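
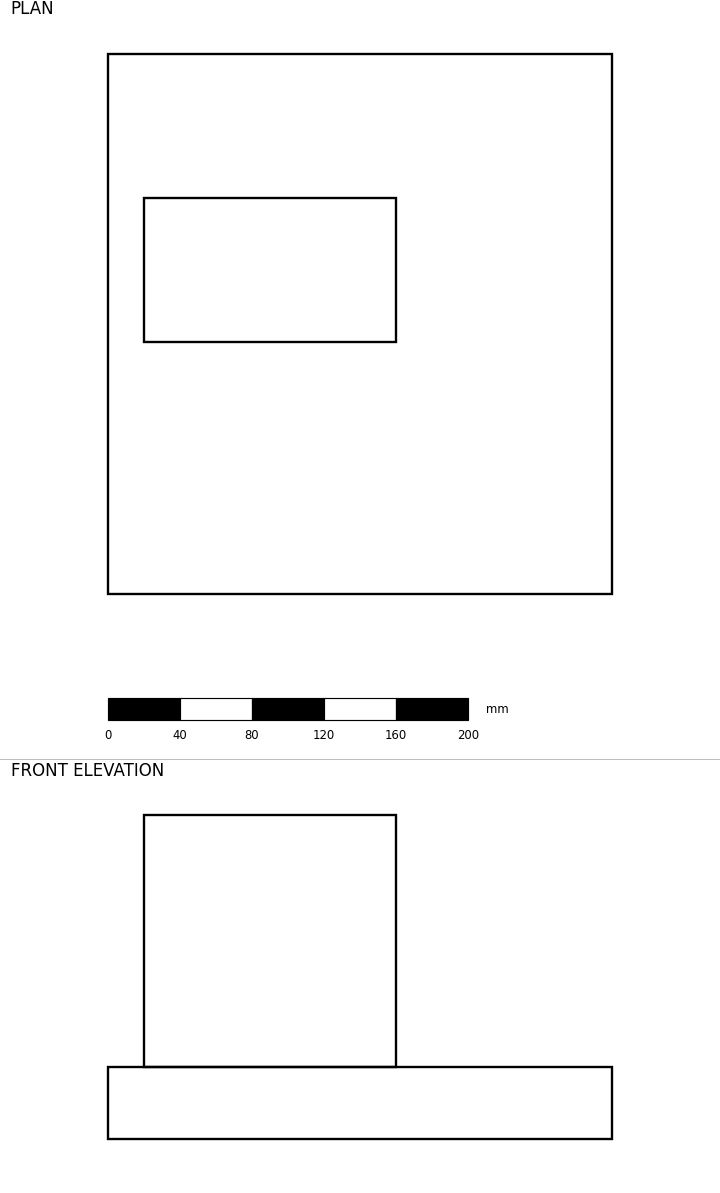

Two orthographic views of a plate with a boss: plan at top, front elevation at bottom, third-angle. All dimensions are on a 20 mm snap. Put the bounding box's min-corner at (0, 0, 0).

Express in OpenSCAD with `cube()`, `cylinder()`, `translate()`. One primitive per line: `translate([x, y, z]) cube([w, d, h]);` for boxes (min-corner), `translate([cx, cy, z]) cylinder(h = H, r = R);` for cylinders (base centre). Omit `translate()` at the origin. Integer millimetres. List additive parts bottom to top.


cube([280, 300, 40]);
translate([20, 140, 40]) cube([140, 80, 140]);


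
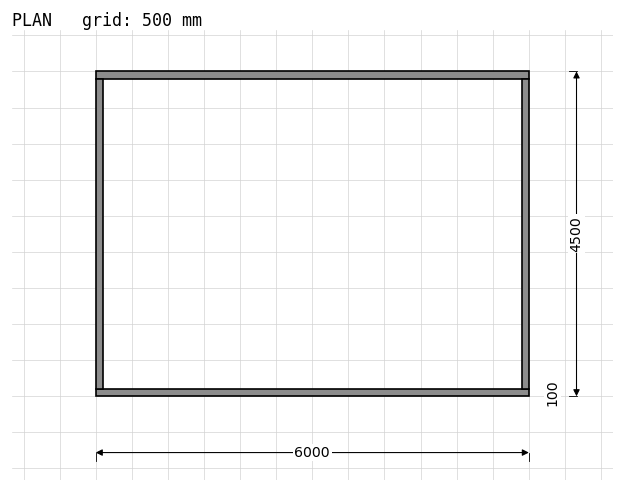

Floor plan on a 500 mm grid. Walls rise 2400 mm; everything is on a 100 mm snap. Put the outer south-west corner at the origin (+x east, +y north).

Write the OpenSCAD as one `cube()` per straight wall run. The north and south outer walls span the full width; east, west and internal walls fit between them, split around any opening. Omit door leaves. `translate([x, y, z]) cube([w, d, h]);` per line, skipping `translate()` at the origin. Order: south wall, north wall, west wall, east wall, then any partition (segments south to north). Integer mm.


cube([6000, 100, 2400]);
translate([0, 4400, 0]) cube([6000, 100, 2400]);
translate([0, 100, 0]) cube([100, 4300, 2400]);
translate([5900, 100, 0]) cube([100, 4300, 2400]);


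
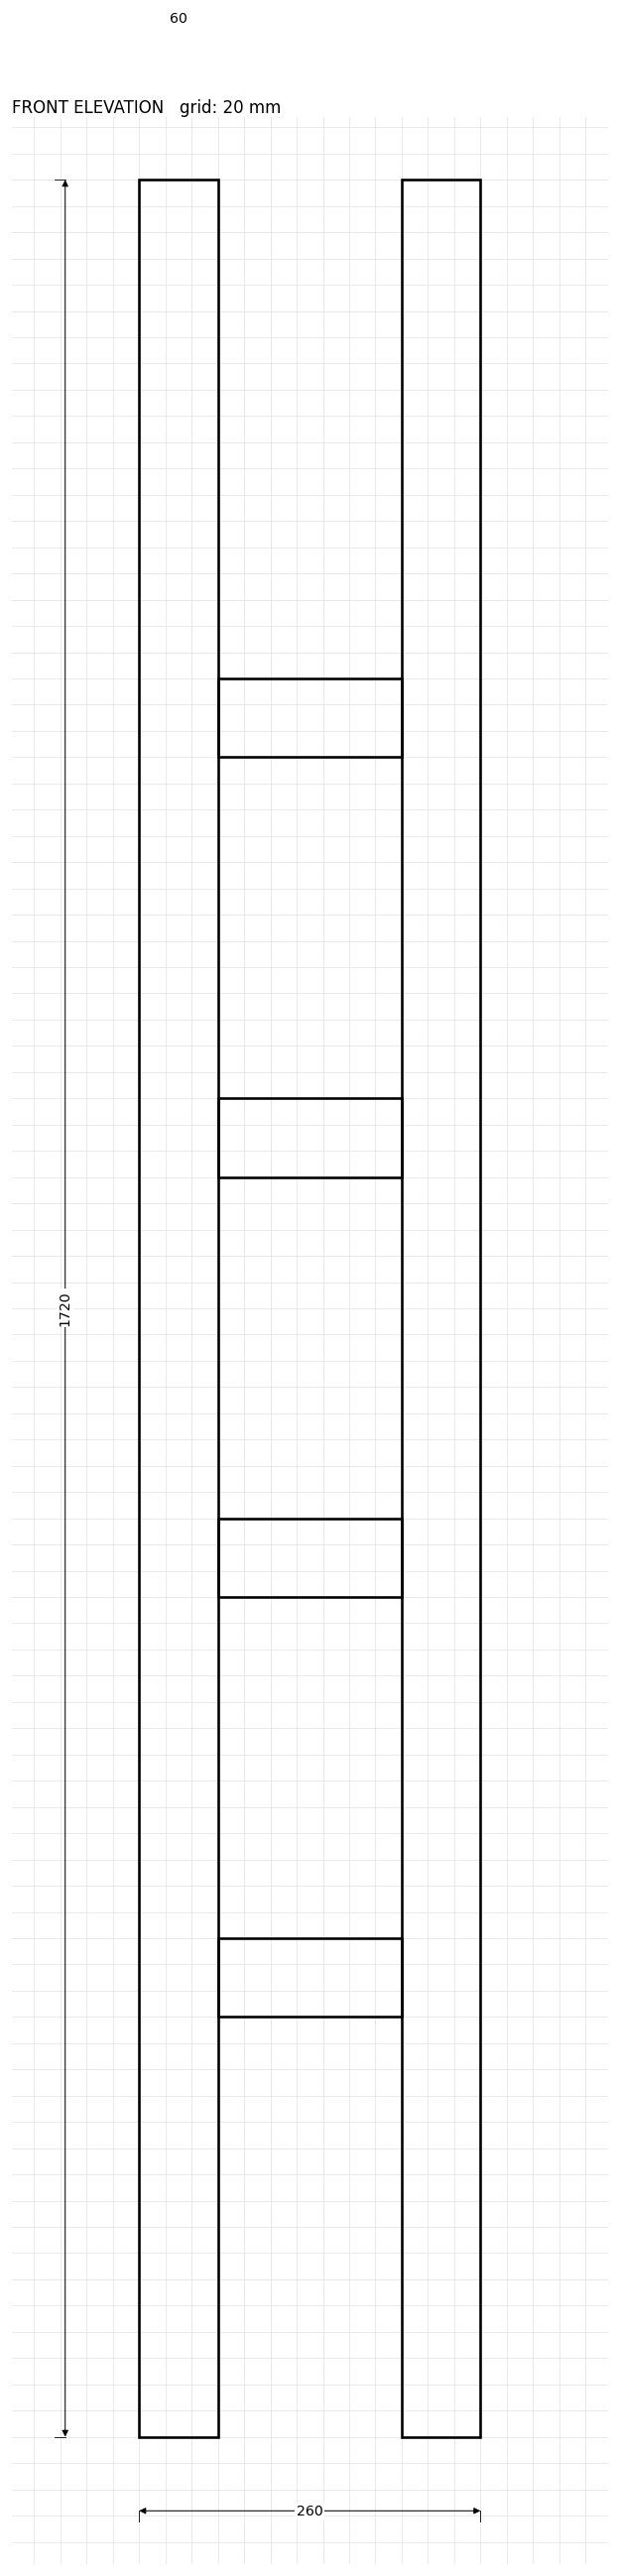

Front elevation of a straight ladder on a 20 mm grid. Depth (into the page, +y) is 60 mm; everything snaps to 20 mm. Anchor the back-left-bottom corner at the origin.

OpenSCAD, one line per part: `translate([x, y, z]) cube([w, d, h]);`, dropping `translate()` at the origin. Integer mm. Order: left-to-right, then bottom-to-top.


cube([60, 60, 1720]);
translate([60, 0, 320]) cube([140, 60, 60]);
translate([60, 0, 640]) cube([140, 60, 60]);
translate([60, 0, 960]) cube([140, 60, 60]);
translate([60, 0, 1280]) cube([140, 60, 60]);
translate([200, 0, 0]) cube([60, 60, 1720]);


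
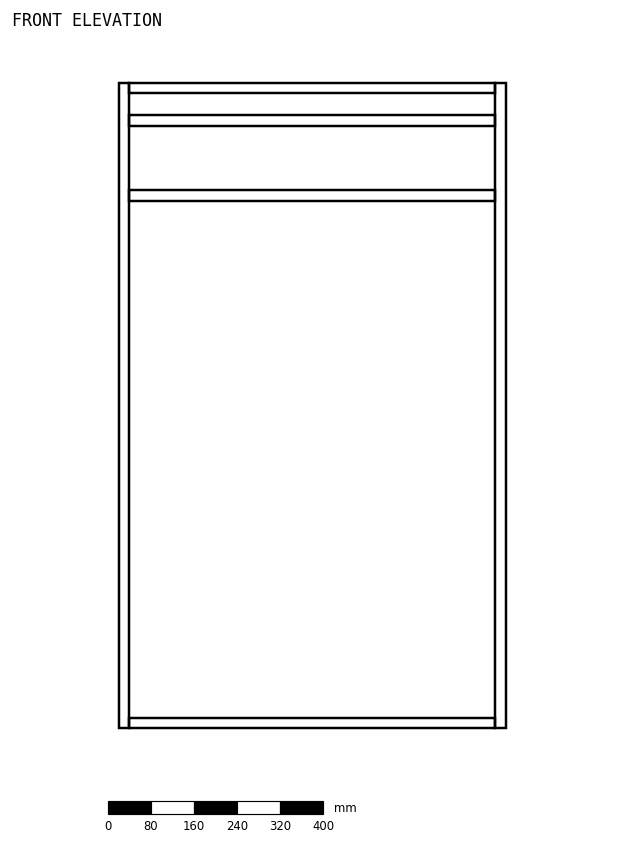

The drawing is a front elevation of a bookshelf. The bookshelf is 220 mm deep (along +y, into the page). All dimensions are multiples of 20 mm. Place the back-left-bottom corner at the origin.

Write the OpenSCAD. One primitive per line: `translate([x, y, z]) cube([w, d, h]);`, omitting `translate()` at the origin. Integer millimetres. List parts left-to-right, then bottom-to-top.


cube([20, 220, 1200]);
translate([20, 0, 0]) cube([680, 220, 20]);
translate([20, 0, 980]) cube([680, 220, 20]);
translate([20, 0, 1120]) cube([680, 220, 20]);
translate([20, 0, 1180]) cube([680, 220, 20]);
translate([700, 0, 0]) cube([20, 220, 1200]);


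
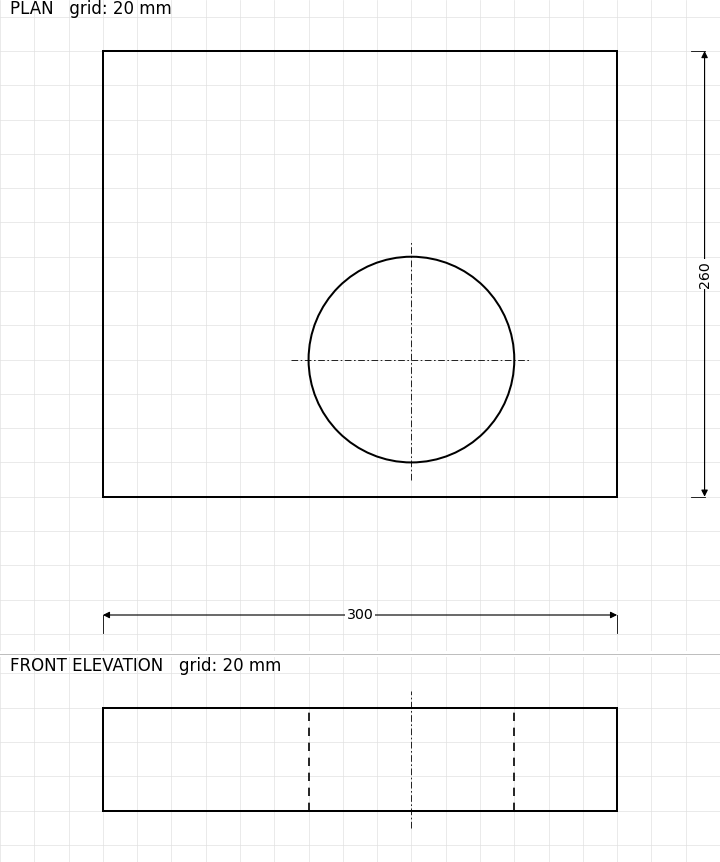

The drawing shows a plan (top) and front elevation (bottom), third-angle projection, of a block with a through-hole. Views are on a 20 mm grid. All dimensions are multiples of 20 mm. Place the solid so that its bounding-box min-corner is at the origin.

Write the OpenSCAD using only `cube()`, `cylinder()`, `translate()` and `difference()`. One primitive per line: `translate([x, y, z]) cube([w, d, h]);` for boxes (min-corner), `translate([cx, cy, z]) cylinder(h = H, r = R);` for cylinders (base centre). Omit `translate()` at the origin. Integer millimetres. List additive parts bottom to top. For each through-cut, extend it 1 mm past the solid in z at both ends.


difference() {
  cube([300, 260, 60]);
  translate([180, 80, -1]) cylinder(h = 62, r = 60);
}


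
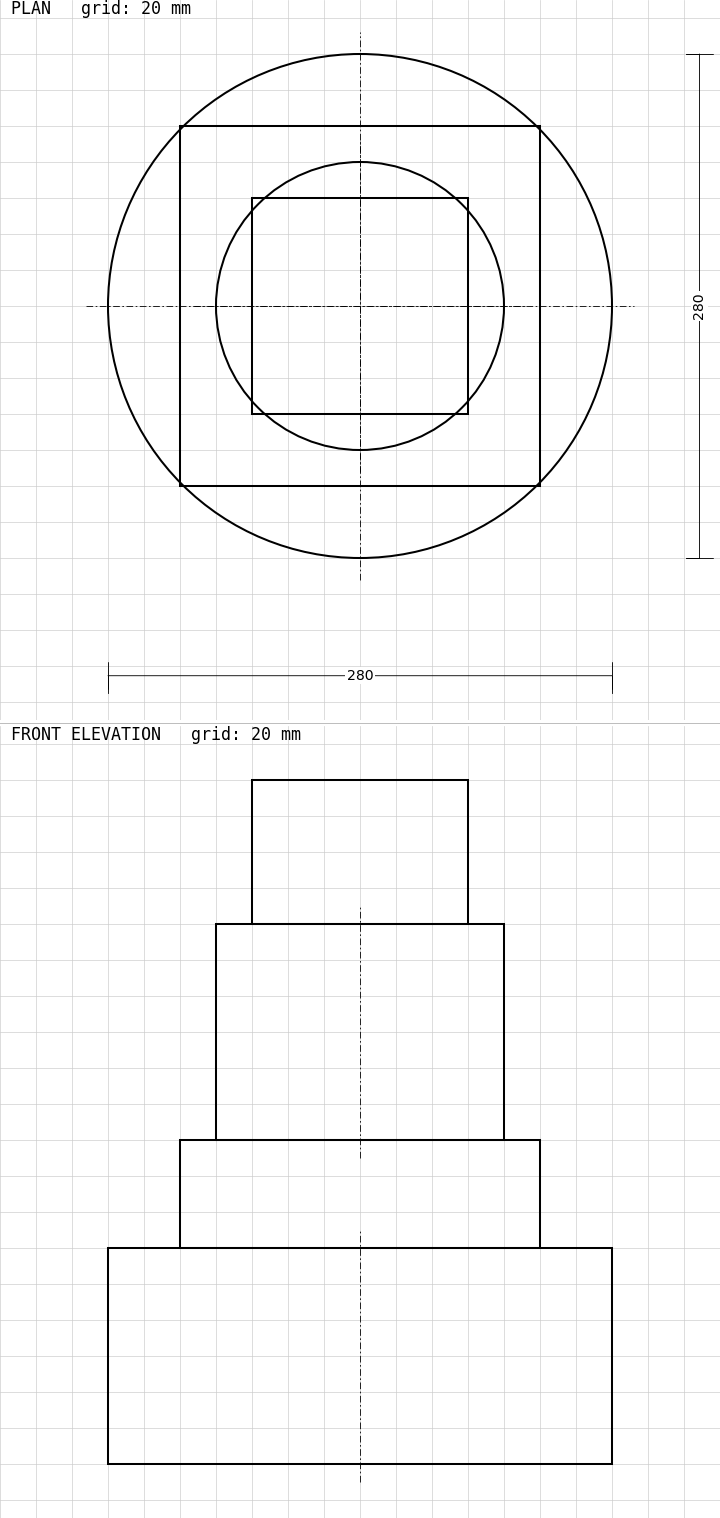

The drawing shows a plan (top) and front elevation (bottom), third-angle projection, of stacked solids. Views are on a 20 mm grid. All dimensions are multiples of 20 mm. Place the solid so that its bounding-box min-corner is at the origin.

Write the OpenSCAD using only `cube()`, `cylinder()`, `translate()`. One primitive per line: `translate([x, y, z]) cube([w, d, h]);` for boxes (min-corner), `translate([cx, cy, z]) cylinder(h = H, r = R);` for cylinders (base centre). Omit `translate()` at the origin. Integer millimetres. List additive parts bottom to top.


translate([140, 140, 0]) cylinder(h = 120, r = 140);
translate([40, 40, 120]) cube([200, 200, 60]);
translate([140, 140, 180]) cylinder(h = 120, r = 80);
translate([80, 80, 300]) cube([120, 120, 80]);


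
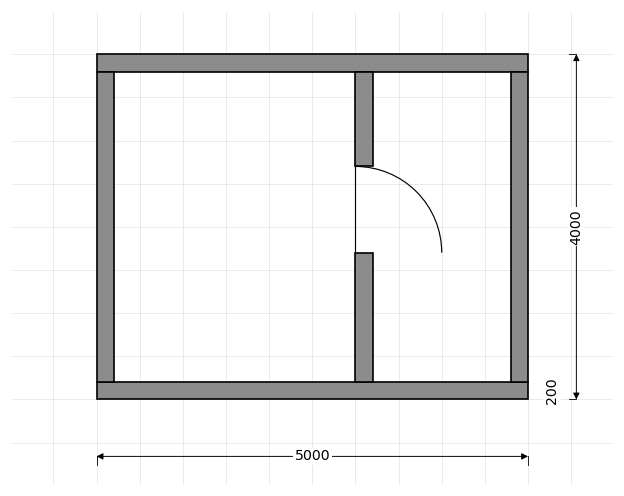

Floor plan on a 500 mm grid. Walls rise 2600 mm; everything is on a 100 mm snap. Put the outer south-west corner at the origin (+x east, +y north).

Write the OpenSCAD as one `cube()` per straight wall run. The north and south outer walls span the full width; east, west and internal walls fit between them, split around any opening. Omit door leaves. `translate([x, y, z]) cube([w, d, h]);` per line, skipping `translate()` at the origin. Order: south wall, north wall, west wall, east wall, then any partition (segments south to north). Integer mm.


cube([5000, 200, 2600]);
translate([0, 3800, 0]) cube([5000, 200, 2600]);
translate([0, 200, 0]) cube([200, 3600, 2600]);
translate([4800, 200, 0]) cube([200, 3600, 2600]);
translate([3000, 200, 0]) cube([200, 1500, 2600]);
translate([3000, 2700, 0]) cube([200, 1100, 2600]);


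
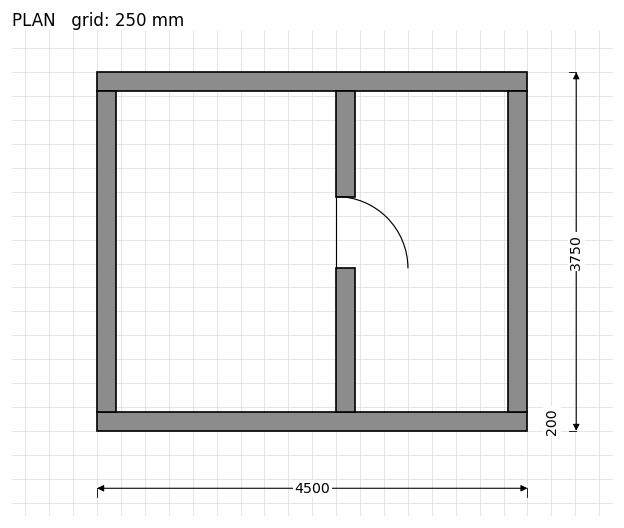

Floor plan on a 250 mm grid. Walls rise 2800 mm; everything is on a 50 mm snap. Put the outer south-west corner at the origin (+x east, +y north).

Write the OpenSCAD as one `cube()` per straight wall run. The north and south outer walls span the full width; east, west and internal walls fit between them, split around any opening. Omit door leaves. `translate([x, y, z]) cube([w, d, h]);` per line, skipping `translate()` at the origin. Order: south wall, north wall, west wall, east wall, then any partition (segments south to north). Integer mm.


cube([4500, 200, 2800]);
translate([0, 3550, 0]) cube([4500, 200, 2800]);
translate([0, 200, 0]) cube([200, 3350, 2800]);
translate([4300, 200, 0]) cube([200, 3350, 2800]);
translate([2500, 200, 0]) cube([200, 1500, 2800]);
translate([2500, 2450, 0]) cube([200, 1100, 2800]);


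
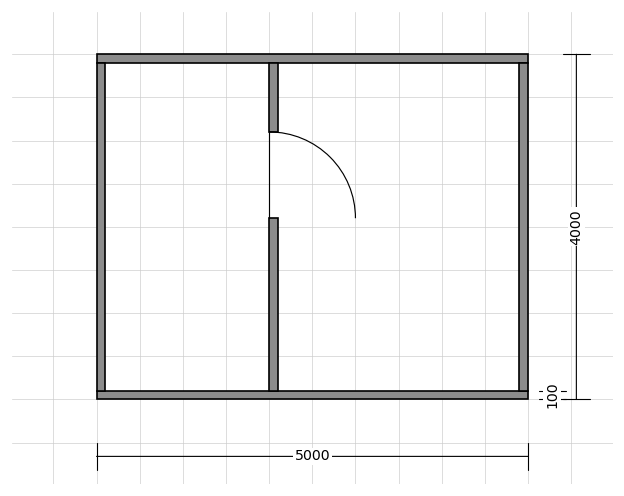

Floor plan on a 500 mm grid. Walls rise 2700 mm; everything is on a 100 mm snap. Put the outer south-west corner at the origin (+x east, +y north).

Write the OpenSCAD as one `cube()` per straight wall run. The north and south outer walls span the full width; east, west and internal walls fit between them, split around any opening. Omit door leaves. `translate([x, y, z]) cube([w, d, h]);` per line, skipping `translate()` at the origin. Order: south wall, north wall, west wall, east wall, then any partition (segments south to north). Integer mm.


cube([5000, 100, 2700]);
translate([0, 3900, 0]) cube([5000, 100, 2700]);
translate([0, 100, 0]) cube([100, 3800, 2700]);
translate([4900, 100, 0]) cube([100, 3800, 2700]);
translate([2000, 100, 0]) cube([100, 2000, 2700]);
translate([2000, 3100, 0]) cube([100, 800, 2700]);


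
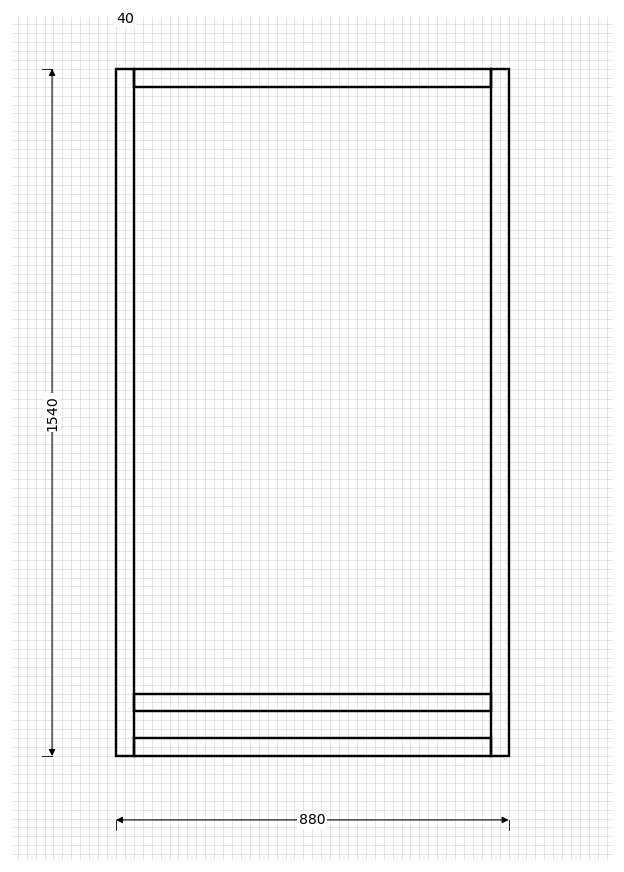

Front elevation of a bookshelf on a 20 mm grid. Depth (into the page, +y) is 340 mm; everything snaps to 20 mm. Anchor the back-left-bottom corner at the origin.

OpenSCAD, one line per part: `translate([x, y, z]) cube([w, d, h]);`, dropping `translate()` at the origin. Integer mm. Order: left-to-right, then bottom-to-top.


cube([40, 340, 1540]);
translate([40, 0, 0]) cube([800, 340, 40]);
translate([40, 0, 100]) cube([800, 340, 40]);
translate([40, 0, 1500]) cube([800, 340, 40]);
translate([840, 0, 0]) cube([40, 340, 1540]);


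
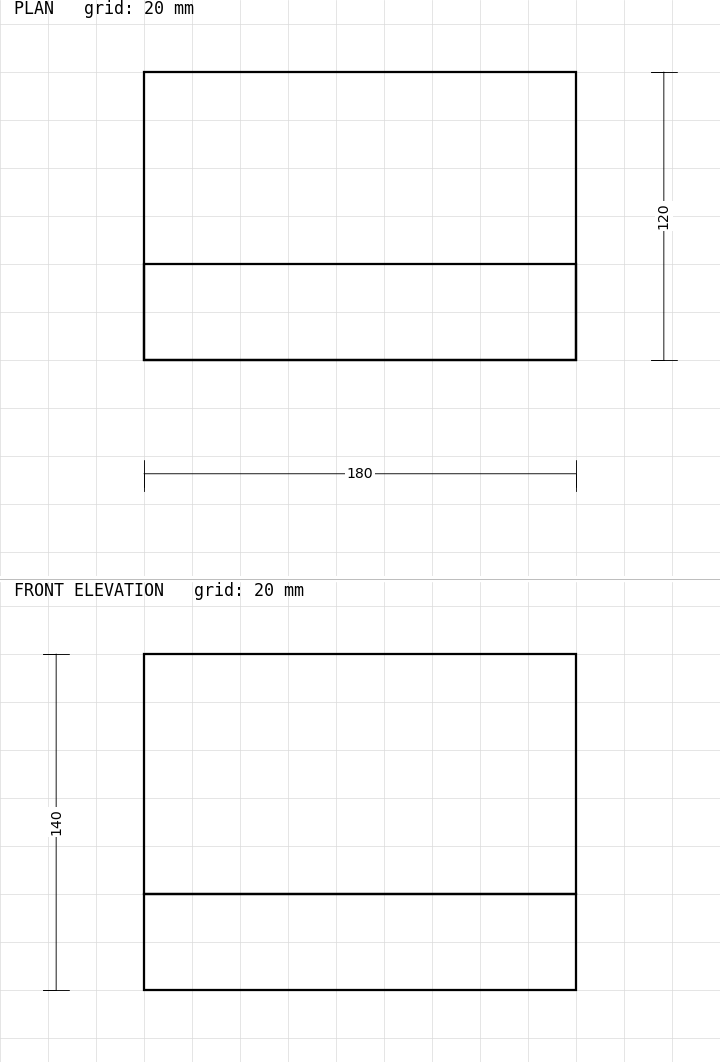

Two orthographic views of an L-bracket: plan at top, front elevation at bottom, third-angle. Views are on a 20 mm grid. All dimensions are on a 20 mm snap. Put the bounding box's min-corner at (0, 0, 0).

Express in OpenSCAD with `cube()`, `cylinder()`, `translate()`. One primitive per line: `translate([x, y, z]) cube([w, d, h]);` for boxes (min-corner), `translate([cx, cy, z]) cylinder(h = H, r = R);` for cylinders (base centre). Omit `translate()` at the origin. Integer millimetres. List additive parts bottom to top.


cube([180, 120, 40]);
translate([0, 0, 40]) cube([180, 40, 100]);


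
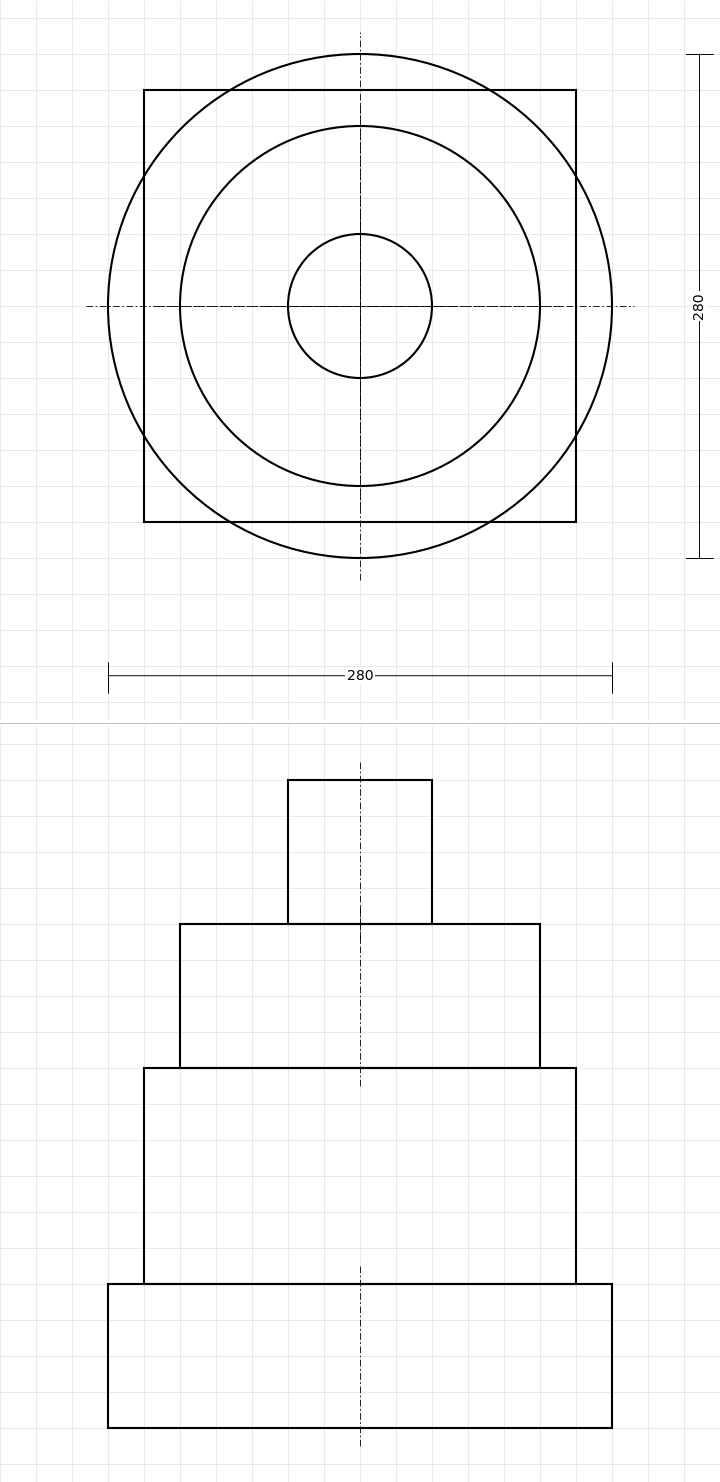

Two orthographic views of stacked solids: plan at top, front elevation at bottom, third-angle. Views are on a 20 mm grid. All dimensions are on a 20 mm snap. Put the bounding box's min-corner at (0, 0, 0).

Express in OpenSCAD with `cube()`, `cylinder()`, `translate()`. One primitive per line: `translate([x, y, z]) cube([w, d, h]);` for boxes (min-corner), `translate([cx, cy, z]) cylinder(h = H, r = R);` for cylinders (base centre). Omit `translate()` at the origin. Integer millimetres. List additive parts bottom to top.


translate([140, 140, 0]) cylinder(h = 80, r = 140);
translate([20, 20, 80]) cube([240, 240, 120]);
translate([140, 140, 200]) cylinder(h = 80, r = 100);
translate([140, 140, 280]) cylinder(h = 80, r = 40);


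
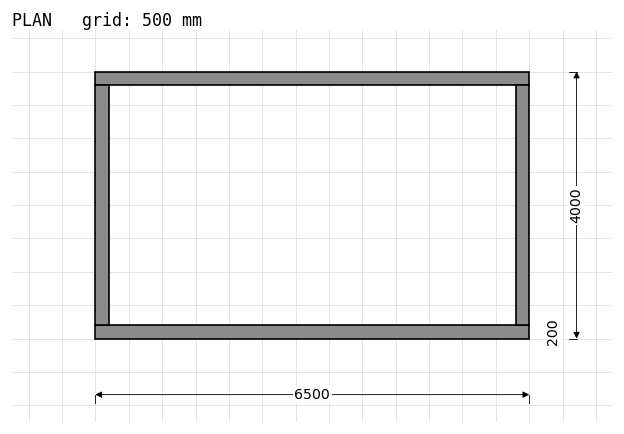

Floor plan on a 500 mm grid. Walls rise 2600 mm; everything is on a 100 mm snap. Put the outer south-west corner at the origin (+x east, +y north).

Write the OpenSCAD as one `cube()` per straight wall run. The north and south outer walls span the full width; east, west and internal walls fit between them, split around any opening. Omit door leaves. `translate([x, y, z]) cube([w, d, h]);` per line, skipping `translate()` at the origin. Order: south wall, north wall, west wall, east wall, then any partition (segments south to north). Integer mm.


cube([6500, 200, 2600]);
translate([0, 3800, 0]) cube([6500, 200, 2600]);
translate([0, 200, 0]) cube([200, 3600, 2600]);
translate([6300, 200, 0]) cube([200, 3600, 2600]);


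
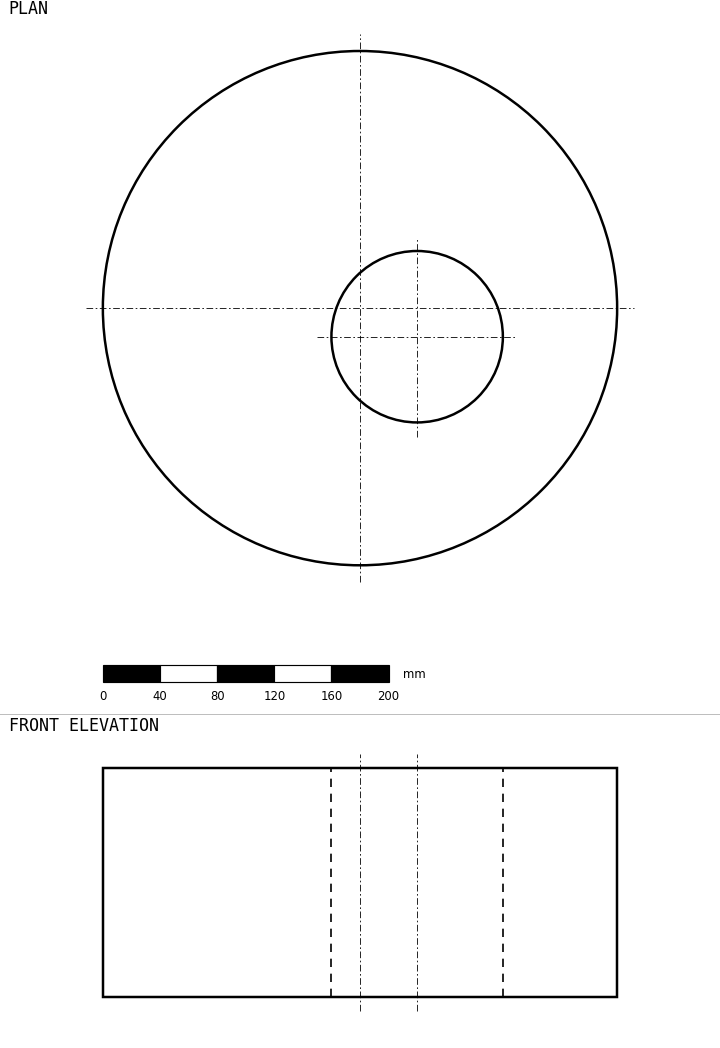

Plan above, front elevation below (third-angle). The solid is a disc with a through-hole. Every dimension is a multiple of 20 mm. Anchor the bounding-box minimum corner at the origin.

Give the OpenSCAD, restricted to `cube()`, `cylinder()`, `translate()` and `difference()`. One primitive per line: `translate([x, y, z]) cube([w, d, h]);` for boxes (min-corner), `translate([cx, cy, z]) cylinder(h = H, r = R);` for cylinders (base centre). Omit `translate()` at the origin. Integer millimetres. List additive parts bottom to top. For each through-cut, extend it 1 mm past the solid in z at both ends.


difference() {
  translate([180, 180, 0]) cylinder(h = 160, r = 180);
  translate([220, 160, -1]) cylinder(h = 162, r = 60);
}


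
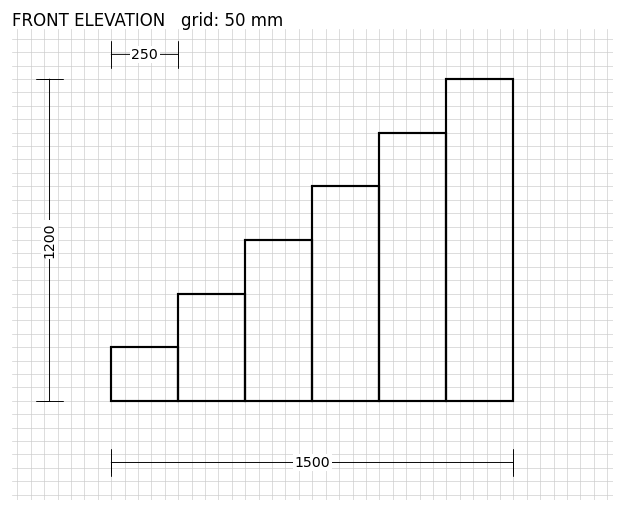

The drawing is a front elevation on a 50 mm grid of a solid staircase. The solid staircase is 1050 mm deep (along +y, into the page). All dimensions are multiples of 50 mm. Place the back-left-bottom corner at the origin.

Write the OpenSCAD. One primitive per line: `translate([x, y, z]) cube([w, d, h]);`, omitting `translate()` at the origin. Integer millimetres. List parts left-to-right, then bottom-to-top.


cube([250, 1050, 200]);
translate([250, 0, 0]) cube([250, 1050, 400]);
translate([500, 0, 0]) cube([250, 1050, 600]);
translate([750, 0, 0]) cube([250, 1050, 800]);
translate([1000, 0, 0]) cube([250, 1050, 1000]);
translate([1250, 0, 0]) cube([250, 1050, 1200]);


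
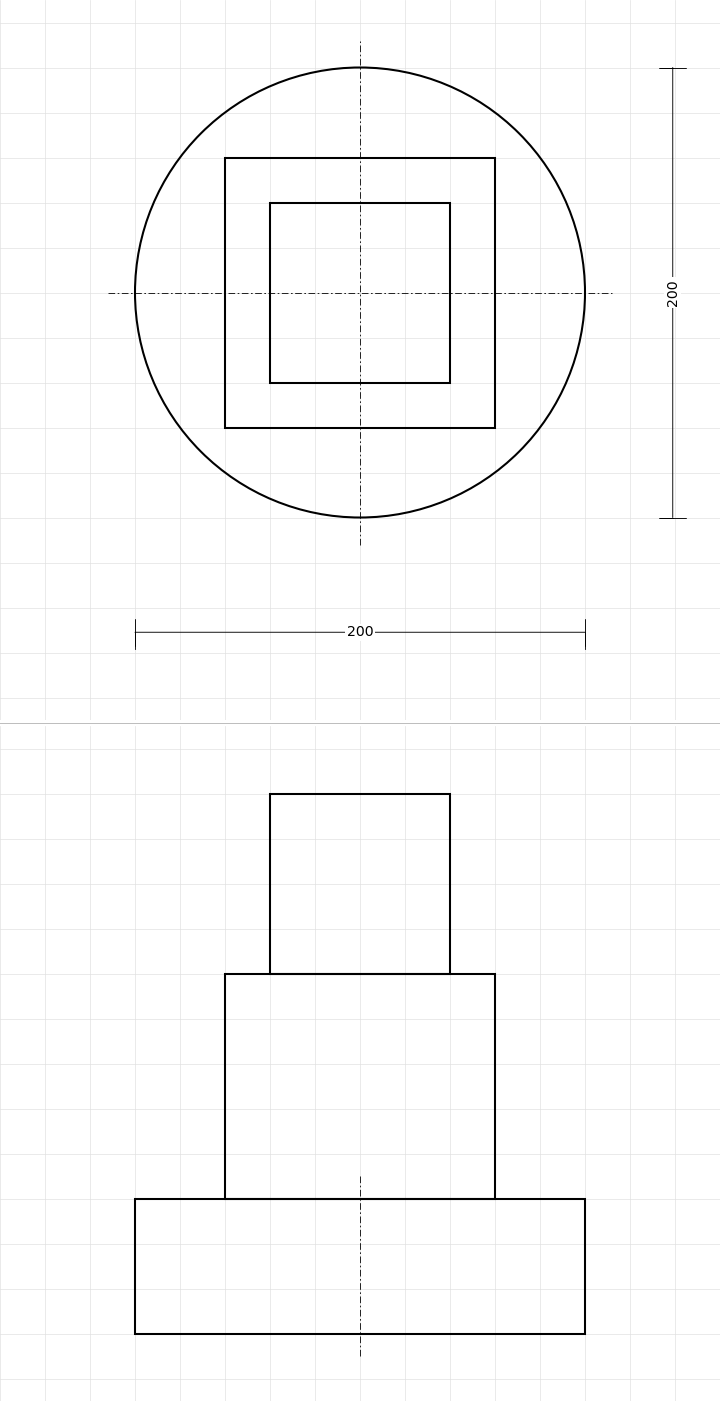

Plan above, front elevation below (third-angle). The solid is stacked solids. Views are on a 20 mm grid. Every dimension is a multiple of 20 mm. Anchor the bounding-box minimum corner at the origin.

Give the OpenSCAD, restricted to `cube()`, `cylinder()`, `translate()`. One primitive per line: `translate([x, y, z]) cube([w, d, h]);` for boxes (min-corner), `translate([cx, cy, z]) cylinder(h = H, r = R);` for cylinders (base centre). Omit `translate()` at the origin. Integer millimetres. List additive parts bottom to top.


translate([100, 100, 0]) cylinder(h = 60, r = 100);
translate([40, 40, 60]) cube([120, 120, 100]);
translate([60, 60, 160]) cube([80, 80, 80]);


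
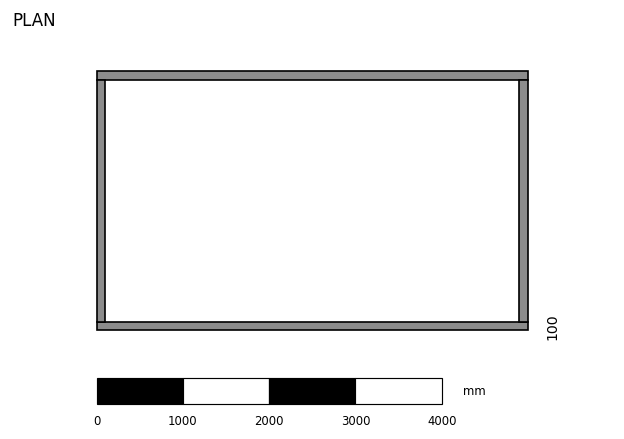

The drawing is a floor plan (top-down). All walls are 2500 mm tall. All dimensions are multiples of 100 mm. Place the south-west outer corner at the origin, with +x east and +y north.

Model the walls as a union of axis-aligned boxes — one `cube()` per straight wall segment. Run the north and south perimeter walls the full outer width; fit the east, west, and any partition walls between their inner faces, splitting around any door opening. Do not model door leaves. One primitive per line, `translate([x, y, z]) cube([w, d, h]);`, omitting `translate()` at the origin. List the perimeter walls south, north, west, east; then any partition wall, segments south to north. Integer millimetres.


cube([5000, 100, 2500]);
translate([0, 2900, 0]) cube([5000, 100, 2500]);
translate([0, 100, 0]) cube([100, 2800, 2500]);
translate([4900, 100, 0]) cube([100, 2800, 2500]);


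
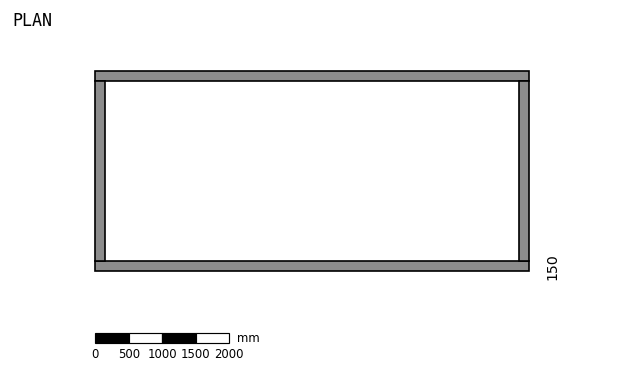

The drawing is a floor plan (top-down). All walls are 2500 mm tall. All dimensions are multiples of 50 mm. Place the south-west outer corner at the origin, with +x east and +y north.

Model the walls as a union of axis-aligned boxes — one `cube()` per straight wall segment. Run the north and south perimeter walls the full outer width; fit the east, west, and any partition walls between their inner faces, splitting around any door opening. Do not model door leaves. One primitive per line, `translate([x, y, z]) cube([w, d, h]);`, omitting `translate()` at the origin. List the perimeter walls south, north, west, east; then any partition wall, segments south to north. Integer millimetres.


cube([6500, 150, 2500]);
translate([0, 2850, 0]) cube([6500, 150, 2500]);
translate([0, 150, 0]) cube([150, 2700, 2500]);
translate([6350, 150, 0]) cube([150, 2700, 2500]);


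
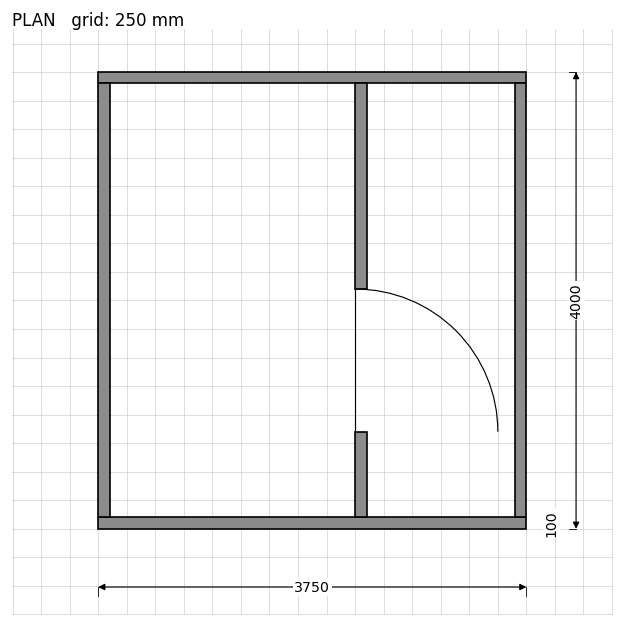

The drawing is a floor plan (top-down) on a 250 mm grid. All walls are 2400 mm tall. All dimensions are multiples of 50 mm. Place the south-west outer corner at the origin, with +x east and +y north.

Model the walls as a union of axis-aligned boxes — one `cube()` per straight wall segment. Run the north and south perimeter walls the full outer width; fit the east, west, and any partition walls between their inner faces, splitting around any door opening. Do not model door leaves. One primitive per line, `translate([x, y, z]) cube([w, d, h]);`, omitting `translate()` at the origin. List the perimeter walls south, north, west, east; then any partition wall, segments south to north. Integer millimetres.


cube([3750, 100, 2400]);
translate([0, 3900, 0]) cube([3750, 100, 2400]);
translate([0, 100, 0]) cube([100, 3800, 2400]);
translate([3650, 100, 0]) cube([100, 3800, 2400]);
translate([2250, 100, 0]) cube([100, 750, 2400]);
translate([2250, 2100, 0]) cube([100, 1800, 2400]);


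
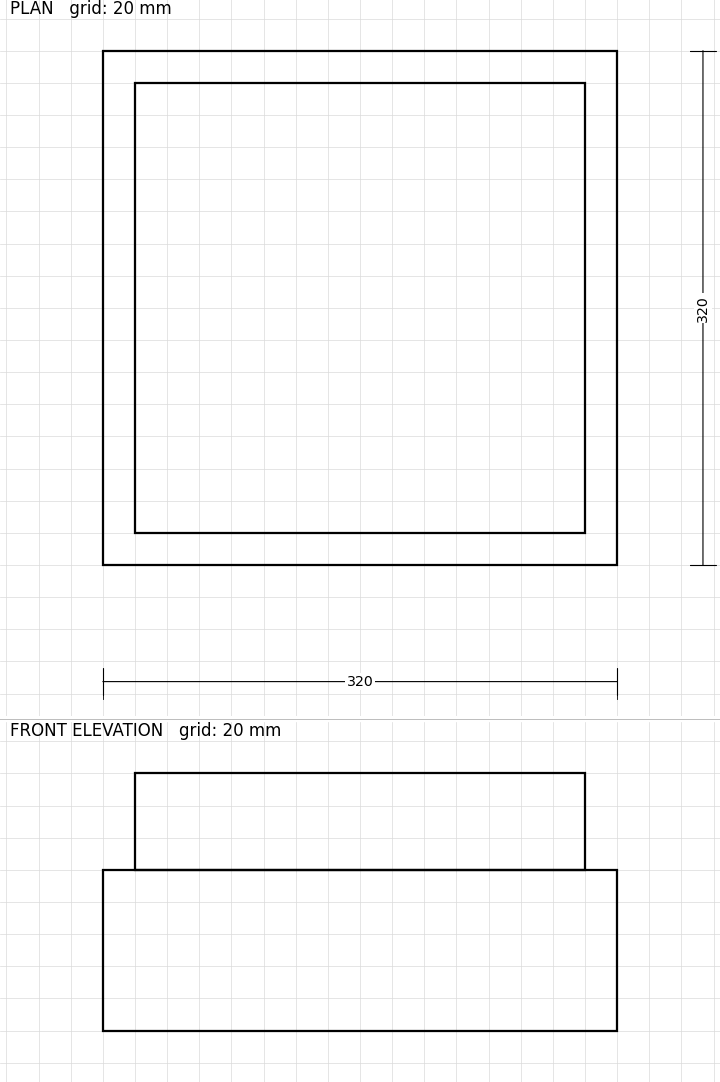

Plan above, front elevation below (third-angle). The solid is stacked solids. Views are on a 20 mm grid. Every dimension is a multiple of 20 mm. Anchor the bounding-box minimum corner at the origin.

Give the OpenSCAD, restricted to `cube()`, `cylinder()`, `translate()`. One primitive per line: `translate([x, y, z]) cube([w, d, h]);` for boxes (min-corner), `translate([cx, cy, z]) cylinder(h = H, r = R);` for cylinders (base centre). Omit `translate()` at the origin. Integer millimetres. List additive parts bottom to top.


cube([320, 320, 100]);
translate([20, 20, 100]) cube([280, 280, 60]);


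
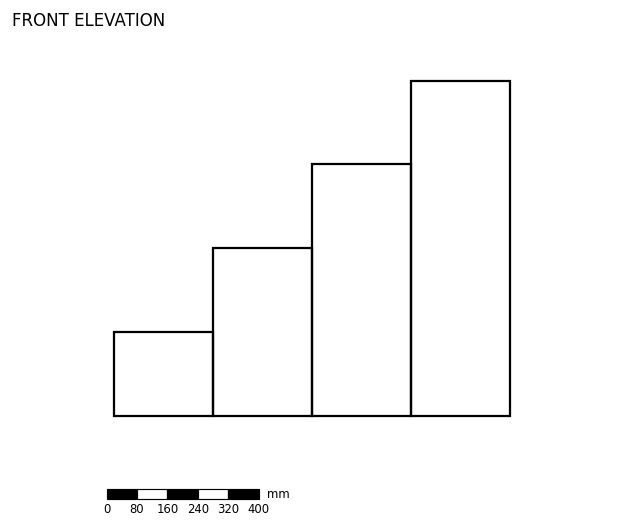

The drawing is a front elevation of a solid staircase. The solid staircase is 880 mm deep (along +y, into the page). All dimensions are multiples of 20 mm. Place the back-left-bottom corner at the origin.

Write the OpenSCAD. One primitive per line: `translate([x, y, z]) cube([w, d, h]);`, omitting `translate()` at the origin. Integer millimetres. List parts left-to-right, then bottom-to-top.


cube([260, 880, 220]);
translate([260, 0, 0]) cube([260, 880, 440]);
translate([520, 0, 0]) cube([260, 880, 660]);
translate([780, 0, 0]) cube([260, 880, 880]);


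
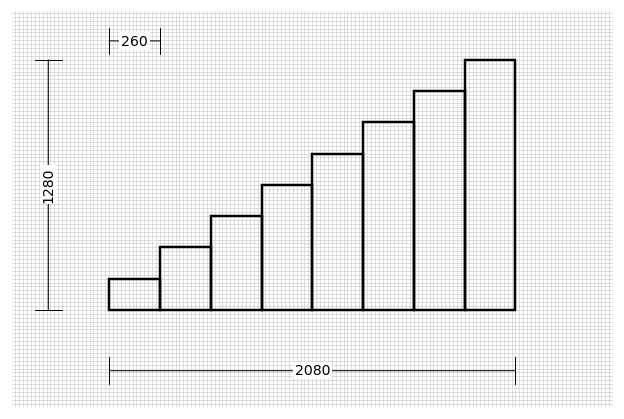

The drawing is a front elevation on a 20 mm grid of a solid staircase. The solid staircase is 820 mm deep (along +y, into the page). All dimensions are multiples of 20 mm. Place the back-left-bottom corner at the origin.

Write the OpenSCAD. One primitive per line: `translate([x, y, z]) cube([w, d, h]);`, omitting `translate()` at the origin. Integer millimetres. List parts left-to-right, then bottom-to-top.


cube([260, 820, 160]);
translate([260, 0, 0]) cube([260, 820, 320]);
translate([520, 0, 0]) cube([260, 820, 480]);
translate([780, 0, 0]) cube([260, 820, 640]);
translate([1040, 0, 0]) cube([260, 820, 800]);
translate([1300, 0, 0]) cube([260, 820, 960]);
translate([1560, 0, 0]) cube([260, 820, 1120]);
translate([1820, 0, 0]) cube([260, 820, 1280]);


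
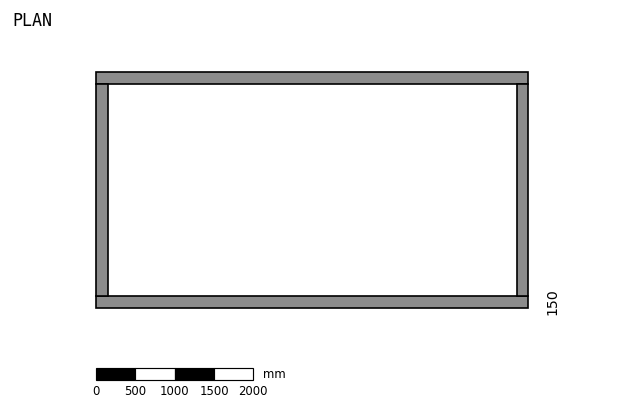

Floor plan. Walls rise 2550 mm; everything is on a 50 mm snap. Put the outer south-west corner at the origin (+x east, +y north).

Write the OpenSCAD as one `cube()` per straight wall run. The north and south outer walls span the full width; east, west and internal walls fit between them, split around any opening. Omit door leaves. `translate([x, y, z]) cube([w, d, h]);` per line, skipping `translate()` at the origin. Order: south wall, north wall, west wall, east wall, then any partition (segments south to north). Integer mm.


cube([5500, 150, 2550]);
translate([0, 2850, 0]) cube([5500, 150, 2550]);
translate([0, 150, 0]) cube([150, 2700, 2550]);
translate([5350, 150, 0]) cube([150, 2700, 2550]);


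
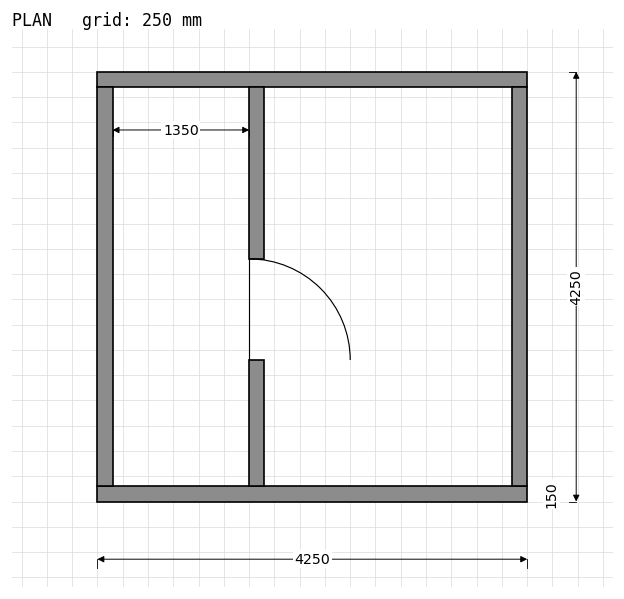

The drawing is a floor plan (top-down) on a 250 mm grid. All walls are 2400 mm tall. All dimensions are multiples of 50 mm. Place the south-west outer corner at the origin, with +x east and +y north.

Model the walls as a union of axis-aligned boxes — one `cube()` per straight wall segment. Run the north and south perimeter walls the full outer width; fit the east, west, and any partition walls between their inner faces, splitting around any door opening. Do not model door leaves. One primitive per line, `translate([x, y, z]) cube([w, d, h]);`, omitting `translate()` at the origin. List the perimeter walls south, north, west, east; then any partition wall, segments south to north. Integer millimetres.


cube([4250, 150, 2400]);
translate([0, 4100, 0]) cube([4250, 150, 2400]);
translate([0, 150, 0]) cube([150, 3950, 2400]);
translate([4100, 150, 0]) cube([150, 3950, 2400]);
translate([1500, 150, 0]) cube([150, 1250, 2400]);
translate([1500, 2400, 0]) cube([150, 1700, 2400]);


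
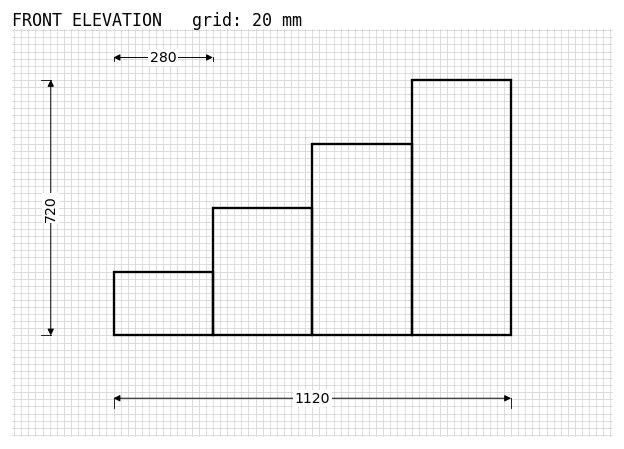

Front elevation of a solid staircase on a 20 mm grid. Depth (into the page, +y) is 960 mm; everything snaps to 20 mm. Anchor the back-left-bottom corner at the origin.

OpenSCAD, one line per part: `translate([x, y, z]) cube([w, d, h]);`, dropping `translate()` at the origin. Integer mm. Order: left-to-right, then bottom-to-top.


cube([280, 960, 180]);
translate([280, 0, 0]) cube([280, 960, 360]);
translate([560, 0, 0]) cube([280, 960, 540]);
translate([840, 0, 0]) cube([280, 960, 720]);


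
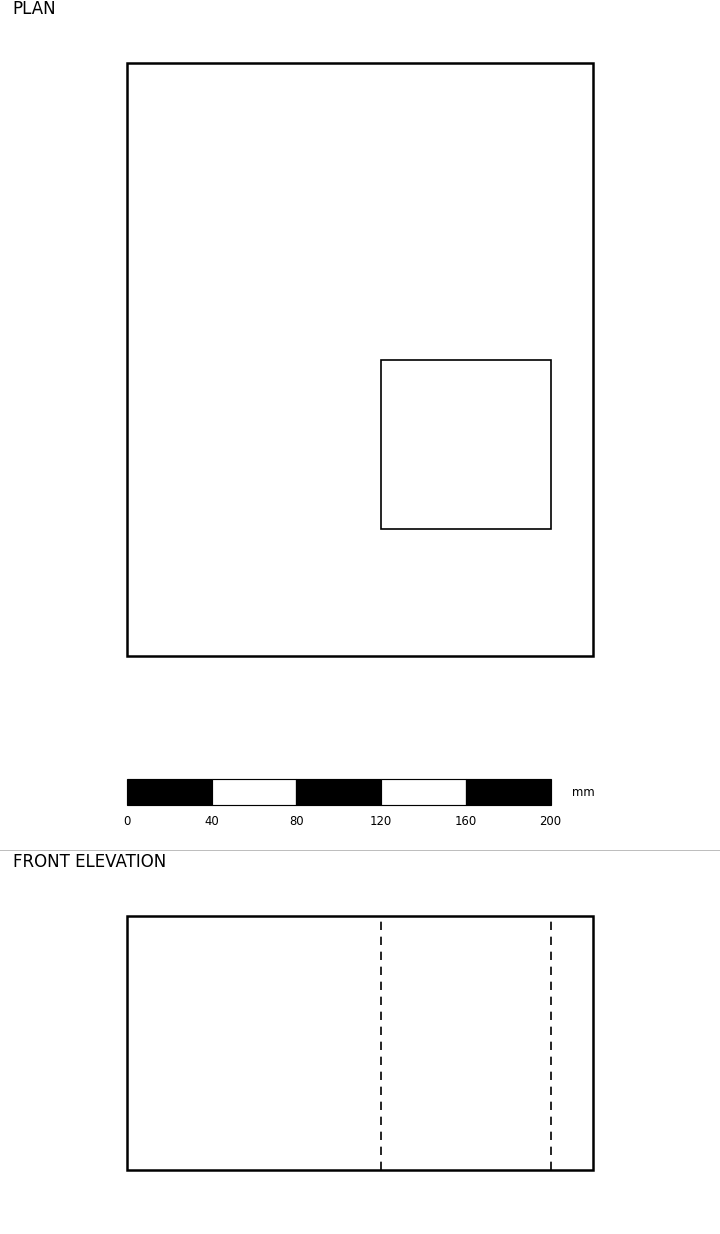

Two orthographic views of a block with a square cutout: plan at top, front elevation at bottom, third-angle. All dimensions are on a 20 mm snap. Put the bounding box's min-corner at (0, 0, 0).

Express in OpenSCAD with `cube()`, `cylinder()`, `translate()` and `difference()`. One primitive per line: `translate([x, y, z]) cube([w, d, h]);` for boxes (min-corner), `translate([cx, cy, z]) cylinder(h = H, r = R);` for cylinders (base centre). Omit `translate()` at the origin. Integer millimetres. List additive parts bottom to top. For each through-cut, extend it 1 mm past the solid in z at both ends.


difference() {
  cube([220, 280, 120]);
  translate([120, 60, -1]) cube([80, 80, 122]);
}


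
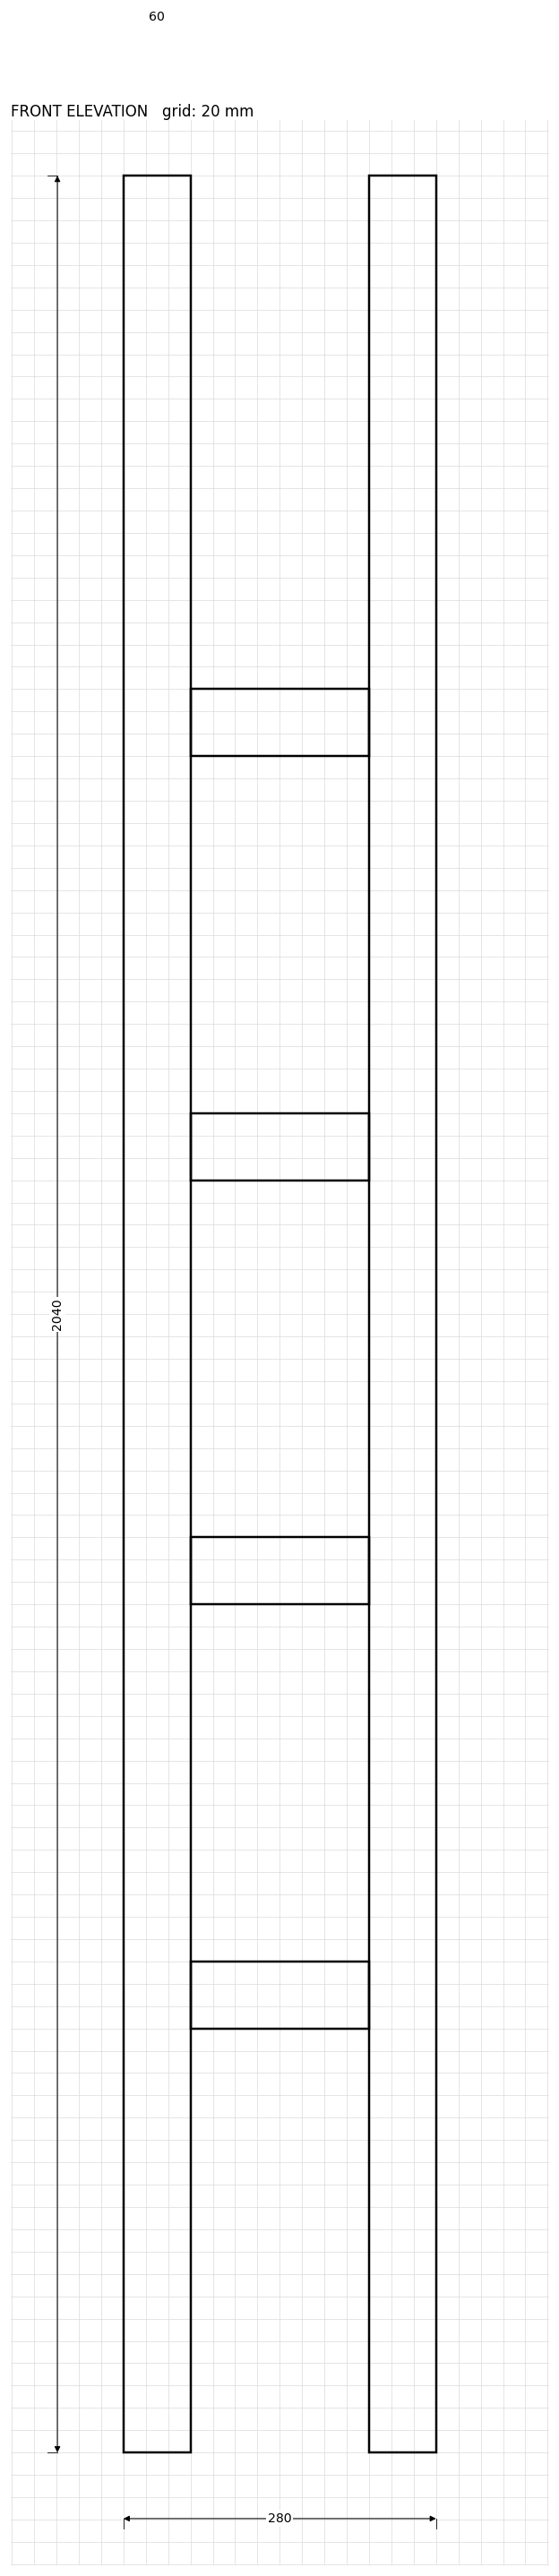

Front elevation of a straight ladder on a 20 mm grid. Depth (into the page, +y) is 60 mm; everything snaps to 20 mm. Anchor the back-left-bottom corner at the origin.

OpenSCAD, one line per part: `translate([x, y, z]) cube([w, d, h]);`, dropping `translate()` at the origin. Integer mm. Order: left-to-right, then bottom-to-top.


cube([60, 60, 2040]);
translate([60, 0, 380]) cube([160, 60, 60]);
translate([60, 0, 760]) cube([160, 60, 60]);
translate([60, 0, 1140]) cube([160, 60, 60]);
translate([60, 0, 1520]) cube([160, 60, 60]);
translate([220, 0, 0]) cube([60, 60, 2040]);


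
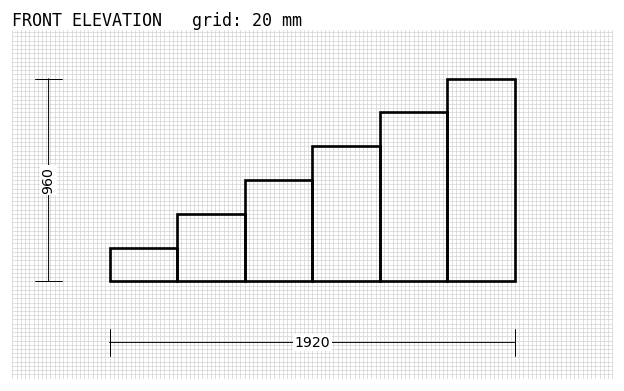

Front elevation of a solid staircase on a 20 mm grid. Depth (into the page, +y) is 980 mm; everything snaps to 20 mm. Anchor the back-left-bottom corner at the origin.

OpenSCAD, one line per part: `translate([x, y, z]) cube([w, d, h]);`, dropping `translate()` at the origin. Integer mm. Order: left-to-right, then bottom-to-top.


cube([320, 980, 160]);
translate([320, 0, 0]) cube([320, 980, 320]);
translate([640, 0, 0]) cube([320, 980, 480]);
translate([960, 0, 0]) cube([320, 980, 640]);
translate([1280, 0, 0]) cube([320, 980, 800]);
translate([1600, 0, 0]) cube([320, 980, 960]);


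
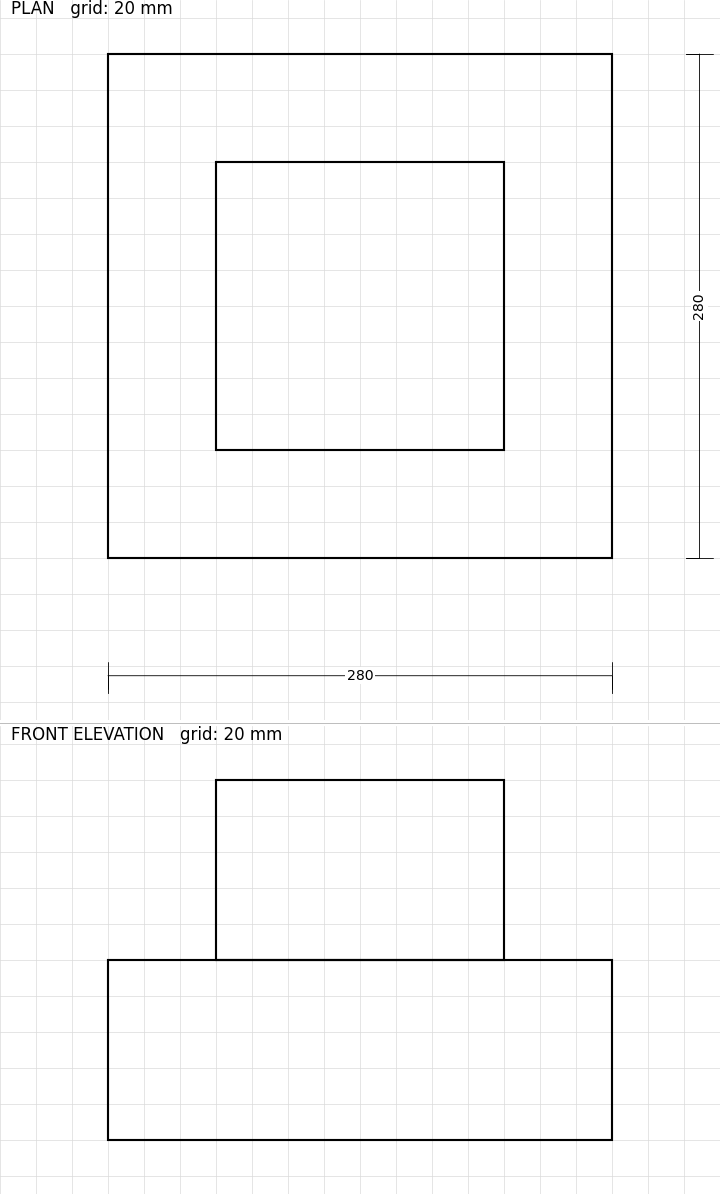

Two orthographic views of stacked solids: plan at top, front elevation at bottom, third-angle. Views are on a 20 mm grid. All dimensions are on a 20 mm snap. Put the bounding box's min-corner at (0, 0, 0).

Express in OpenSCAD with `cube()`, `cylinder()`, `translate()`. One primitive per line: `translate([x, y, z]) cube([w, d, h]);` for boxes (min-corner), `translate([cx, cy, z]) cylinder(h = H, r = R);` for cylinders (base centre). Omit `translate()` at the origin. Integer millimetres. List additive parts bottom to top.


cube([280, 280, 100]);
translate([60, 60, 100]) cube([160, 160, 100]);


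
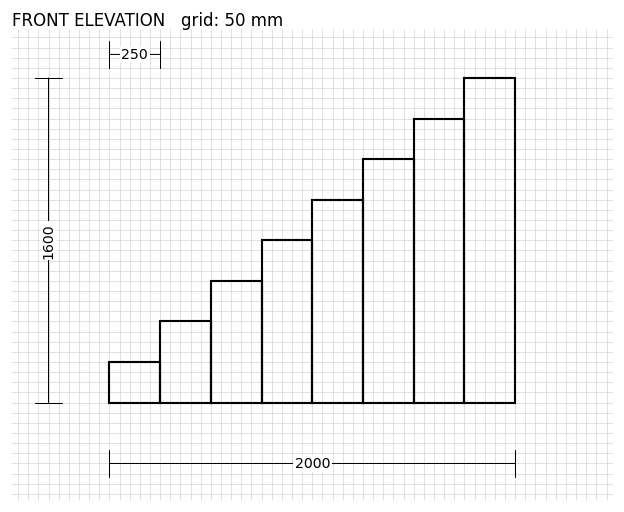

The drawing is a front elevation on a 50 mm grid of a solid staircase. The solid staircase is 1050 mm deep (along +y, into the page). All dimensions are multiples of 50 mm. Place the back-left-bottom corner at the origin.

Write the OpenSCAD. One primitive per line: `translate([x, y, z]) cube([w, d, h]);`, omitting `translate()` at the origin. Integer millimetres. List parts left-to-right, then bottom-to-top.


cube([250, 1050, 200]);
translate([250, 0, 0]) cube([250, 1050, 400]);
translate([500, 0, 0]) cube([250, 1050, 600]);
translate([750, 0, 0]) cube([250, 1050, 800]);
translate([1000, 0, 0]) cube([250, 1050, 1000]);
translate([1250, 0, 0]) cube([250, 1050, 1200]);
translate([1500, 0, 0]) cube([250, 1050, 1400]);
translate([1750, 0, 0]) cube([250, 1050, 1600]);


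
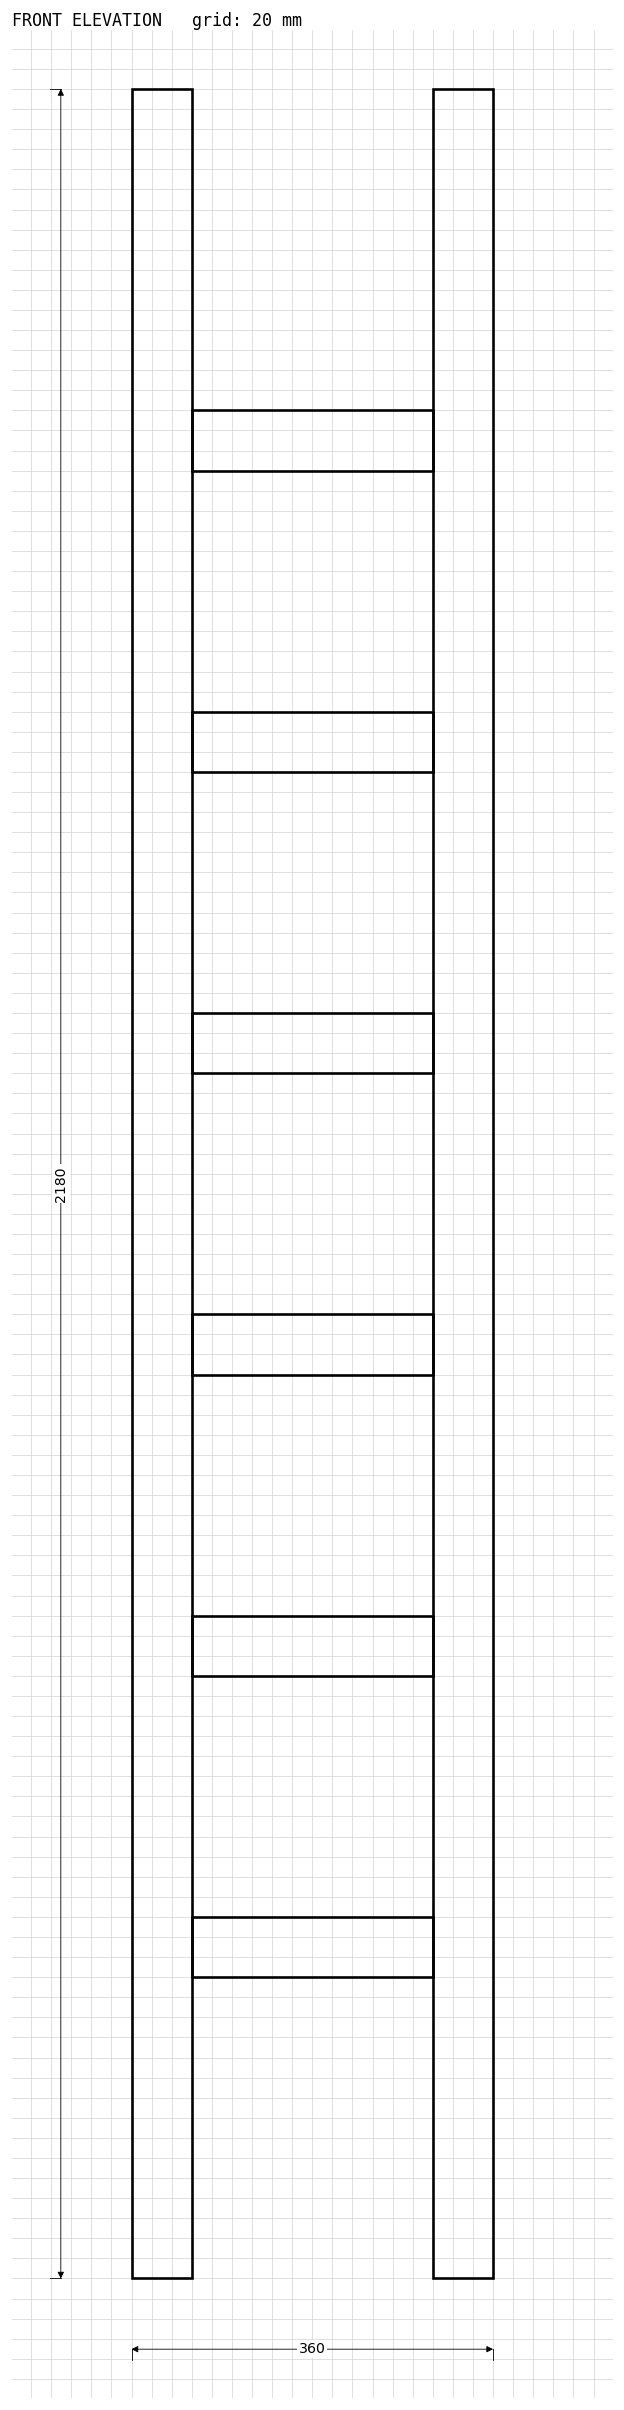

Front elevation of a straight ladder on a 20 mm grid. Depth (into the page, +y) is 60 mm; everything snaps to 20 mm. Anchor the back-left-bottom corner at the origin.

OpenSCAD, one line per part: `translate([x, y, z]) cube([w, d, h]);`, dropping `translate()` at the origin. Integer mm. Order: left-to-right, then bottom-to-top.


cube([60, 60, 2180]);
translate([60, 0, 300]) cube([240, 60, 60]);
translate([60, 0, 600]) cube([240, 60, 60]);
translate([60, 0, 900]) cube([240, 60, 60]);
translate([60, 0, 1200]) cube([240, 60, 60]);
translate([60, 0, 1500]) cube([240, 60, 60]);
translate([60, 0, 1800]) cube([240, 60, 60]);
translate([300, 0, 0]) cube([60, 60, 2180]);


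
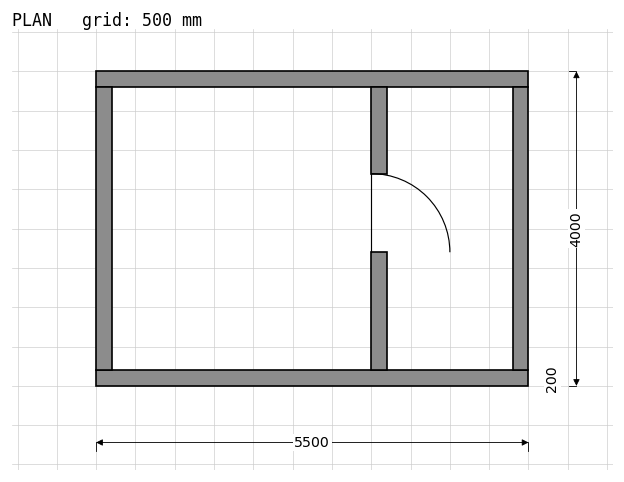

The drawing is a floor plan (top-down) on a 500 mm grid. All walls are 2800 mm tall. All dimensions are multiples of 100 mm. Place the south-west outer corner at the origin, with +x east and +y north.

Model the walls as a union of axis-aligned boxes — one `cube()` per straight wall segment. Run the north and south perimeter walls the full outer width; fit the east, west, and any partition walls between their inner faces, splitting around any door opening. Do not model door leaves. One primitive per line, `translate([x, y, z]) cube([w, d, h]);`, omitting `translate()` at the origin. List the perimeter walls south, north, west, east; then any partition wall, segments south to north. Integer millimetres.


cube([5500, 200, 2800]);
translate([0, 3800, 0]) cube([5500, 200, 2800]);
translate([0, 200, 0]) cube([200, 3600, 2800]);
translate([5300, 200, 0]) cube([200, 3600, 2800]);
translate([3500, 200, 0]) cube([200, 1500, 2800]);
translate([3500, 2700, 0]) cube([200, 1100, 2800]);


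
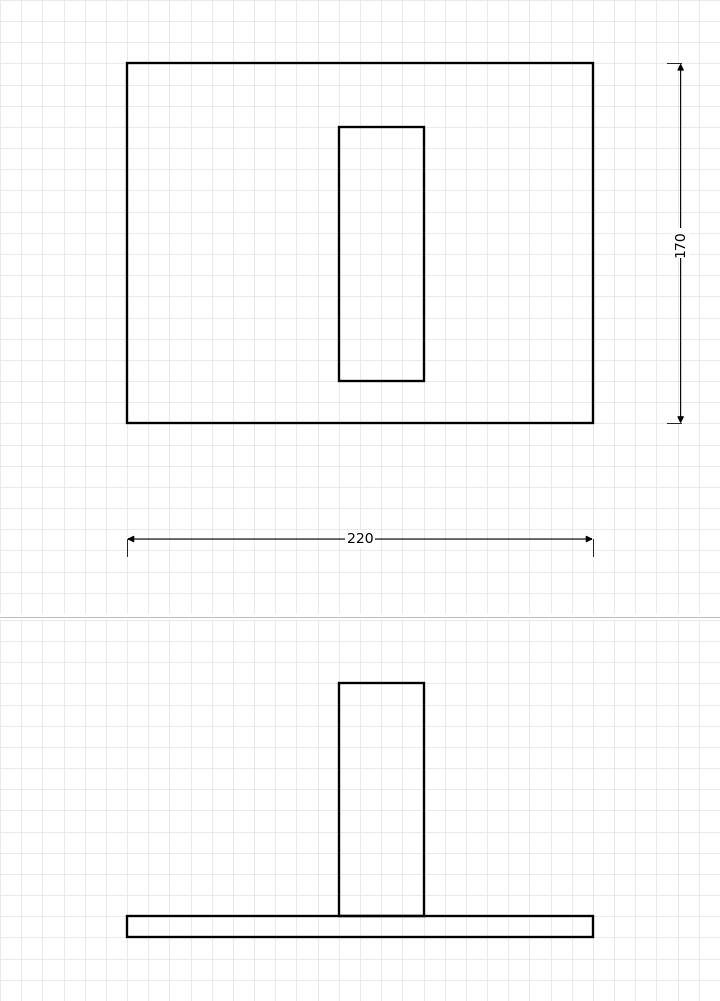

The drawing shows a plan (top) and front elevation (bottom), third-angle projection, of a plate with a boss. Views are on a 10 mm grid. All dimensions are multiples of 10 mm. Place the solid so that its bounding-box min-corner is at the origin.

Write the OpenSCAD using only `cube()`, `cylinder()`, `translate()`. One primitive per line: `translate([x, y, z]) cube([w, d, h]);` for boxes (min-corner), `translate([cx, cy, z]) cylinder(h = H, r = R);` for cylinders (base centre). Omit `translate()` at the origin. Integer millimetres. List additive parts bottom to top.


cube([220, 170, 10]);
translate([100, 20, 10]) cube([40, 120, 110]);


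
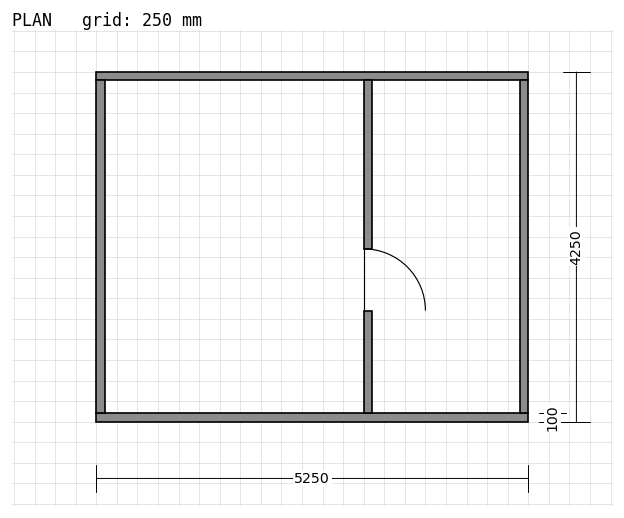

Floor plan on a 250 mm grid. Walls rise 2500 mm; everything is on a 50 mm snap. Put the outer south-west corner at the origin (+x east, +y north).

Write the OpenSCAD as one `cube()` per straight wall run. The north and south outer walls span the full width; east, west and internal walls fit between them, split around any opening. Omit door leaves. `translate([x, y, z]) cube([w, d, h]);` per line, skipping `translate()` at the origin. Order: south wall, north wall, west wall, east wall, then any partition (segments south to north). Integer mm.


cube([5250, 100, 2500]);
translate([0, 4150, 0]) cube([5250, 100, 2500]);
translate([0, 100, 0]) cube([100, 4050, 2500]);
translate([5150, 100, 0]) cube([100, 4050, 2500]);
translate([3250, 100, 0]) cube([100, 1250, 2500]);
translate([3250, 2100, 0]) cube([100, 2050, 2500]);


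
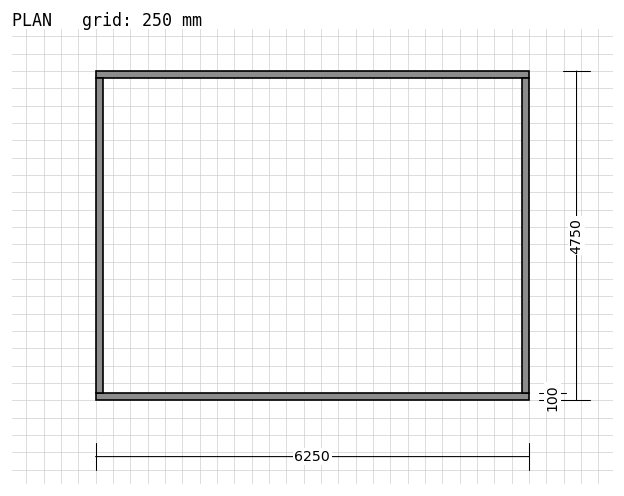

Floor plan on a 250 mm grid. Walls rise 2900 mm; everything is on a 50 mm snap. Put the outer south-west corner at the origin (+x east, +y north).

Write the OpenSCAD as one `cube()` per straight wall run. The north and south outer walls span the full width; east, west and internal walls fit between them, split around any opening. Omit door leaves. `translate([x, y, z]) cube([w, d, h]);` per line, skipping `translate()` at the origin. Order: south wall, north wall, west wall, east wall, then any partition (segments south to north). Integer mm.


cube([6250, 100, 2900]);
translate([0, 4650, 0]) cube([6250, 100, 2900]);
translate([0, 100, 0]) cube([100, 4550, 2900]);
translate([6150, 100, 0]) cube([100, 4550, 2900]);


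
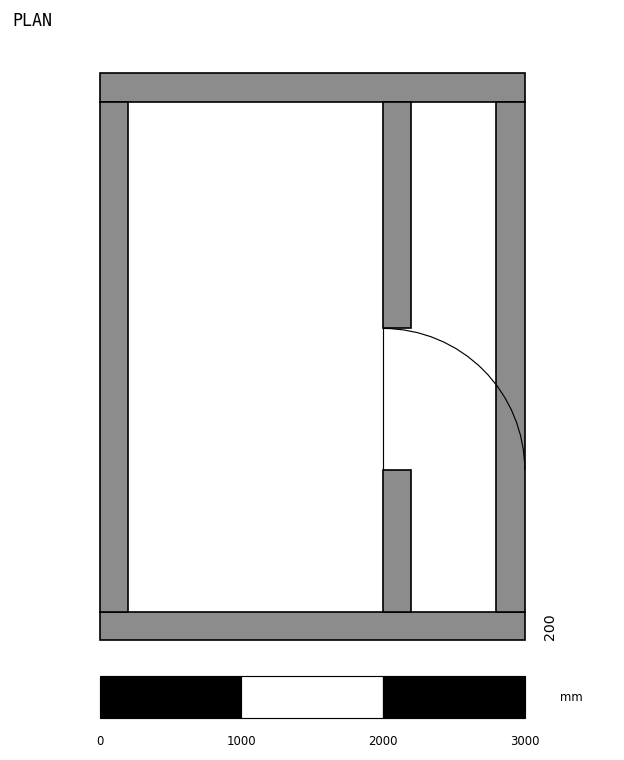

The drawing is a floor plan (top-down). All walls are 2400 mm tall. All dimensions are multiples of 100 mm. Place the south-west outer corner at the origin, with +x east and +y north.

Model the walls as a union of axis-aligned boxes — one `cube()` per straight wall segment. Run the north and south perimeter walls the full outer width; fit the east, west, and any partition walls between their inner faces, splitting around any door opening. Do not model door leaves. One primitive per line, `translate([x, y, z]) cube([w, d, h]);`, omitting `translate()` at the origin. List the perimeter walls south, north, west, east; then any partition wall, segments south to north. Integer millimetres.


cube([3000, 200, 2400]);
translate([0, 3800, 0]) cube([3000, 200, 2400]);
translate([0, 200, 0]) cube([200, 3600, 2400]);
translate([2800, 200, 0]) cube([200, 3600, 2400]);
translate([2000, 200, 0]) cube([200, 1000, 2400]);
translate([2000, 2200, 0]) cube([200, 1600, 2400]);


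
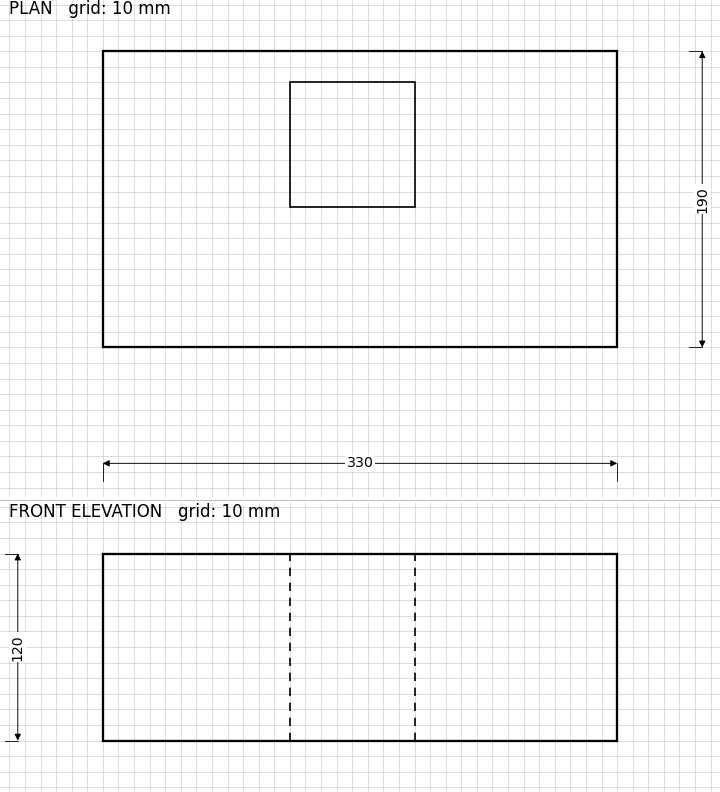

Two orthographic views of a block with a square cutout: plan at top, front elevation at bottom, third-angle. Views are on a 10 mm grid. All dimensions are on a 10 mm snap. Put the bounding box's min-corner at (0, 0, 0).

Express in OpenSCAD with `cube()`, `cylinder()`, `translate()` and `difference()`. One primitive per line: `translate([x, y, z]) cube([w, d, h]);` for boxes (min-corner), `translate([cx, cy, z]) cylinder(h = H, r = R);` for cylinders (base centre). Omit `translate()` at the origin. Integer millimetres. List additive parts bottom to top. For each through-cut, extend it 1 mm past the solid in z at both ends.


difference() {
  cube([330, 190, 120]);
  translate([120, 90, -1]) cube([80, 80, 122]);
}
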